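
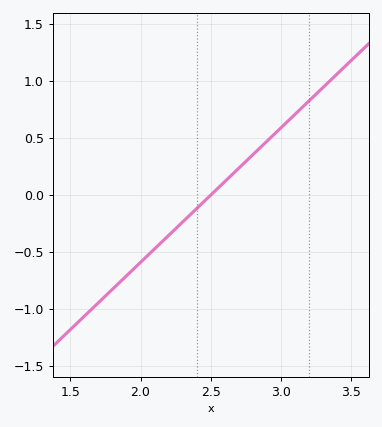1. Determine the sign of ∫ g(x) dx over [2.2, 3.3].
positive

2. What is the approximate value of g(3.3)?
0.95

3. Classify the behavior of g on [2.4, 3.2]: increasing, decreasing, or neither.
increasing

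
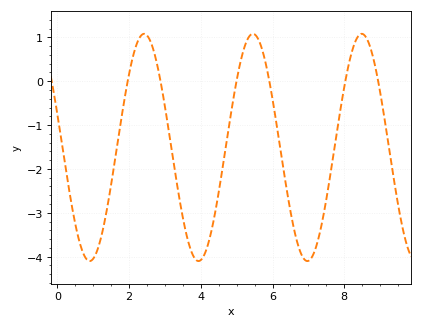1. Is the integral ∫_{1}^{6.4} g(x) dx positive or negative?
negative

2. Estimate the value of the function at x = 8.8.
0.6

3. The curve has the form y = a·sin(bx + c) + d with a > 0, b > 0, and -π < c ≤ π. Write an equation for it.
y = 2.59sin(2.1x + 2.8) - 1.51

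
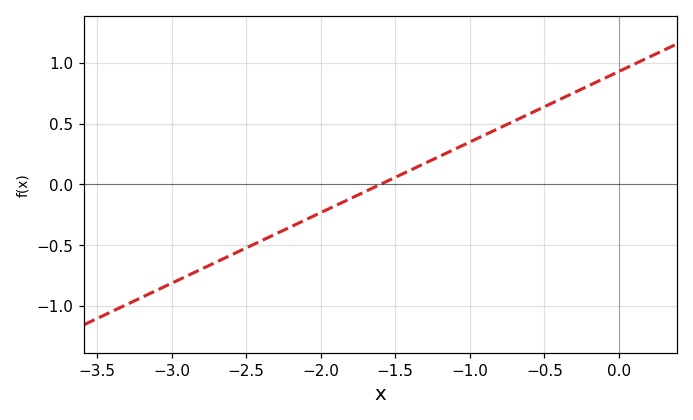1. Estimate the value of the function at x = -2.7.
-0.638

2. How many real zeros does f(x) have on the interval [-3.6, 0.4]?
1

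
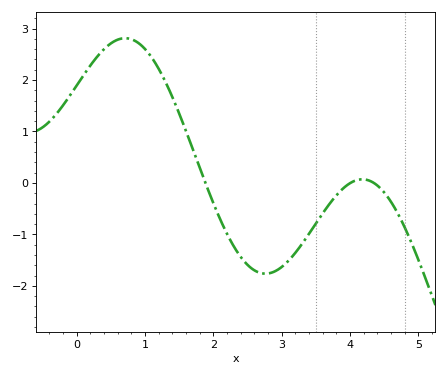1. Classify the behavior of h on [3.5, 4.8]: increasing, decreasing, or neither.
neither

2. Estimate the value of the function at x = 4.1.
0.1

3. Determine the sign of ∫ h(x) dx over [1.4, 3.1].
negative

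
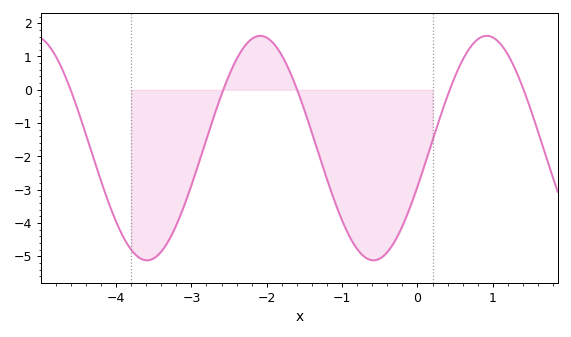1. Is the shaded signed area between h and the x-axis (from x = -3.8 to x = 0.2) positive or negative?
negative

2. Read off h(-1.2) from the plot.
-2.7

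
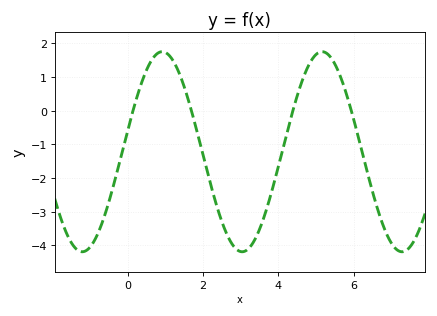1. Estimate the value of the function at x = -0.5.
-2.72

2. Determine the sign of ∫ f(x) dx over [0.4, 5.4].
negative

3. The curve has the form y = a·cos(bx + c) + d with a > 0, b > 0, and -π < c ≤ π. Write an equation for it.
y = 2.97cos(1.48x - 1.36) - 1.22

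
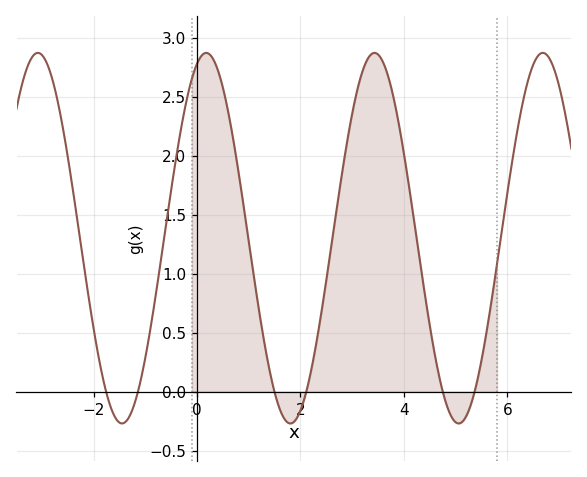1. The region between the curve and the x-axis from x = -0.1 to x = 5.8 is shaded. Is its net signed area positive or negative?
positive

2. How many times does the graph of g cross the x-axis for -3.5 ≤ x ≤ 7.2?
6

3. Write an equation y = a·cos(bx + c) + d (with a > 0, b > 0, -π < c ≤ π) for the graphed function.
y = 1.57cos(1.93x - 0.34) + 1.3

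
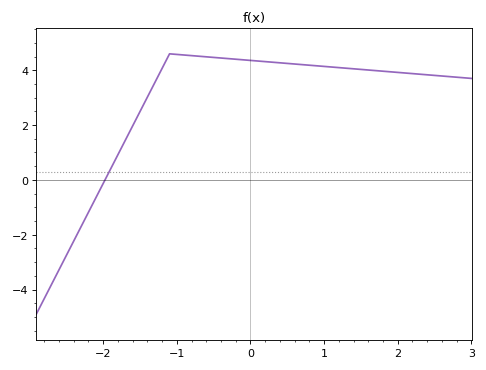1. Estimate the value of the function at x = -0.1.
4.38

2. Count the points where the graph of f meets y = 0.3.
1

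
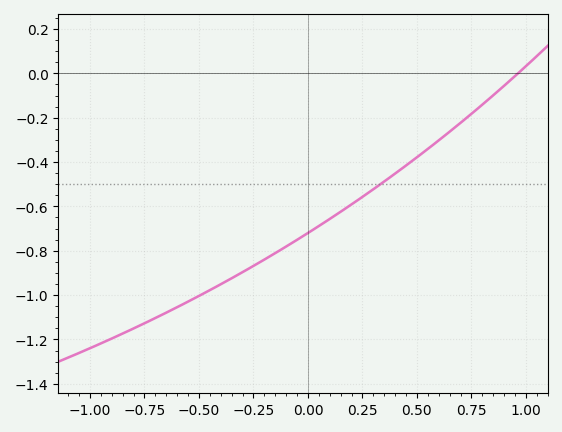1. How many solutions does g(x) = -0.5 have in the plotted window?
1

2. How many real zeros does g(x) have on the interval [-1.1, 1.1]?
1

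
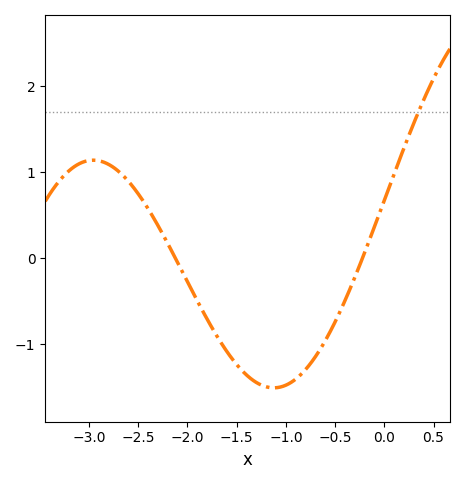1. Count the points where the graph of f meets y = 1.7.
1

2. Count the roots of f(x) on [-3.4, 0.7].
2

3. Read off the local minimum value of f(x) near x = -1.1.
-1.51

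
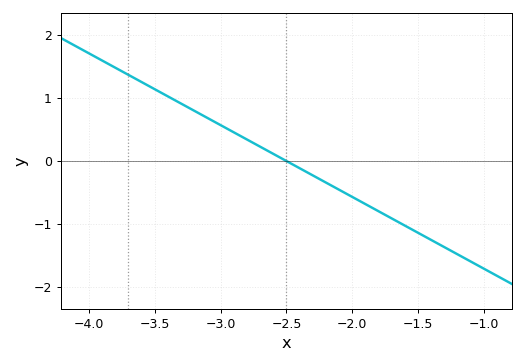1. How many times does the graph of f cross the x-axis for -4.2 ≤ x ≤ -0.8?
1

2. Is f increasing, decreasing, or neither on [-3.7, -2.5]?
decreasing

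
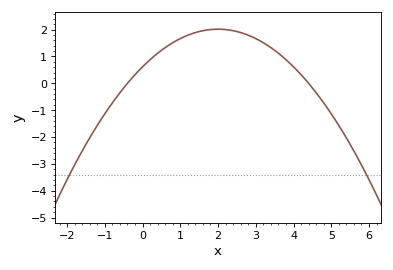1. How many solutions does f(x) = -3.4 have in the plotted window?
2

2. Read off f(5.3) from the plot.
-1.8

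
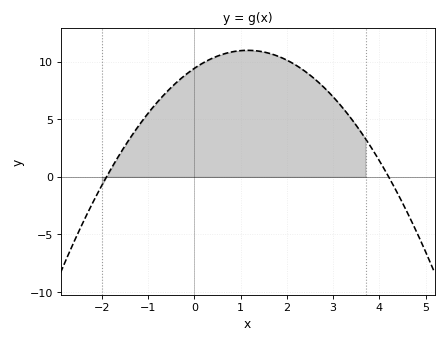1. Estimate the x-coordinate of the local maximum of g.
1.15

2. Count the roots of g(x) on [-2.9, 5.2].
2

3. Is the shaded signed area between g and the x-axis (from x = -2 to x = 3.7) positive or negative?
positive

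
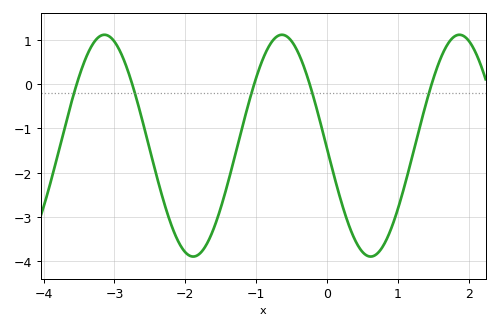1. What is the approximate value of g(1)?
-2.81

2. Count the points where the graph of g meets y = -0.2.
5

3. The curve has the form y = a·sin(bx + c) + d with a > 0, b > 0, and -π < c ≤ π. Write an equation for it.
y = 2.51sin(2.51x - 3.11) - 1.39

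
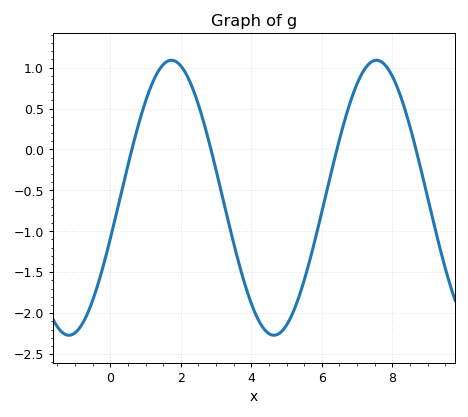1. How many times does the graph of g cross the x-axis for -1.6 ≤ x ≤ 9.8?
4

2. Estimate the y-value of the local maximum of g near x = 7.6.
1.1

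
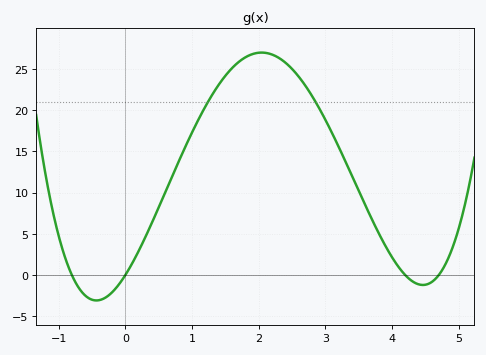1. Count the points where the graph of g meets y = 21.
2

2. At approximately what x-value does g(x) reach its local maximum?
2.05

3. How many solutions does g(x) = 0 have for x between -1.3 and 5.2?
4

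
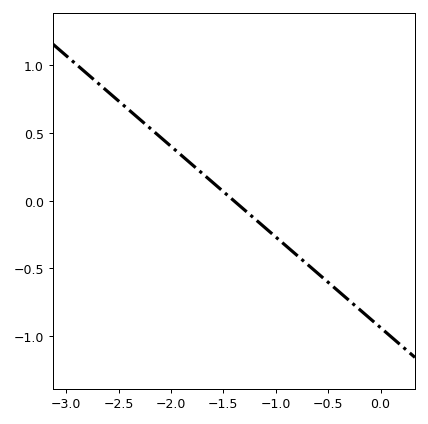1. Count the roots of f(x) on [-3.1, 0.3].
1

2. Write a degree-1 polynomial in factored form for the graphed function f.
y = -0.67(x + 1.4)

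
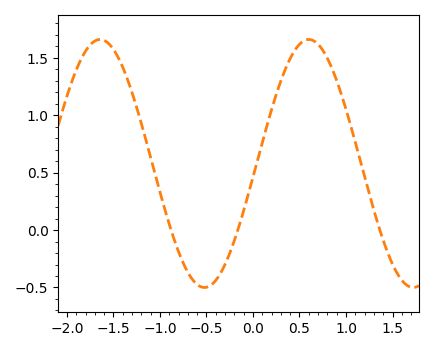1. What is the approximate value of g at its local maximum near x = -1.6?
1.66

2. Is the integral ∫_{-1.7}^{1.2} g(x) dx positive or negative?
positive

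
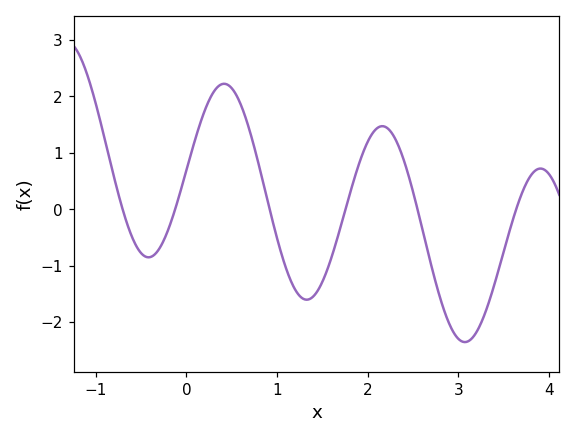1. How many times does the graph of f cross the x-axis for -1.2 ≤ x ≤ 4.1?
6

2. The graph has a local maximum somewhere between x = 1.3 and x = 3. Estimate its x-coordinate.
2.16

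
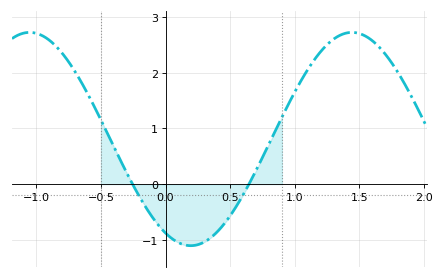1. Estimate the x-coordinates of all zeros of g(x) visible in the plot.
-0.254, 0.645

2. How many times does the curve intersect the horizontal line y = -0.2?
2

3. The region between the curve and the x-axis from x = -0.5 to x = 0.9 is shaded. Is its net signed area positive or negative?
negative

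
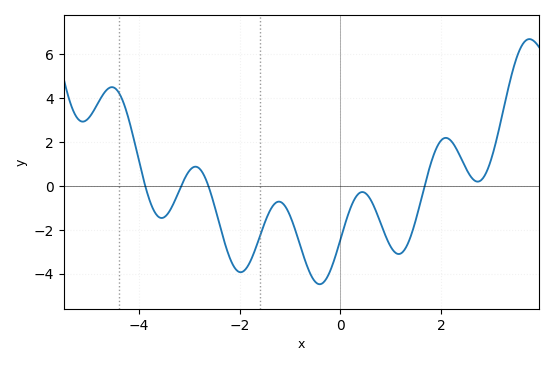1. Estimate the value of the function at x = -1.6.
-2.31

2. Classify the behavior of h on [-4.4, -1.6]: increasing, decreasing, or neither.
neither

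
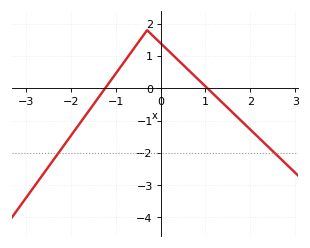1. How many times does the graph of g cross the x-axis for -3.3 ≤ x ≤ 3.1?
2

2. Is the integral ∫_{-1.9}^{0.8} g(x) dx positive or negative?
positive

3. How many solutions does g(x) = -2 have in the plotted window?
2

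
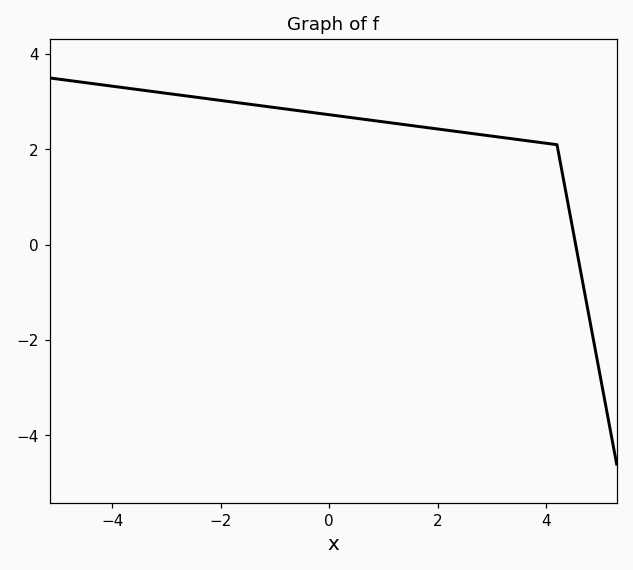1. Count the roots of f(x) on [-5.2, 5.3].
1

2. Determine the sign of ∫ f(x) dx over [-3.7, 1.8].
positive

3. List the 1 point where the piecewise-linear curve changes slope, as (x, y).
(4.2, 2.1)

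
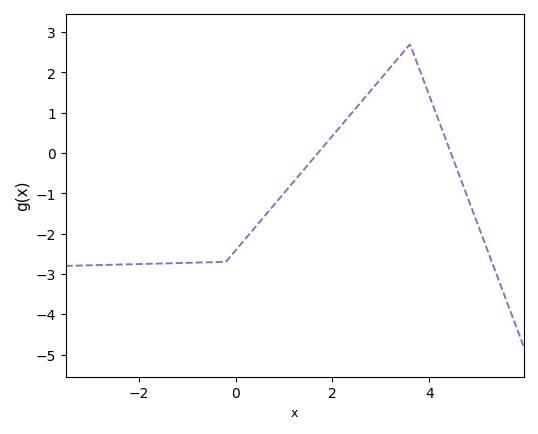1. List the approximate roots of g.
1.7, 4.44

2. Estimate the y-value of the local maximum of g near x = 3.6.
2.7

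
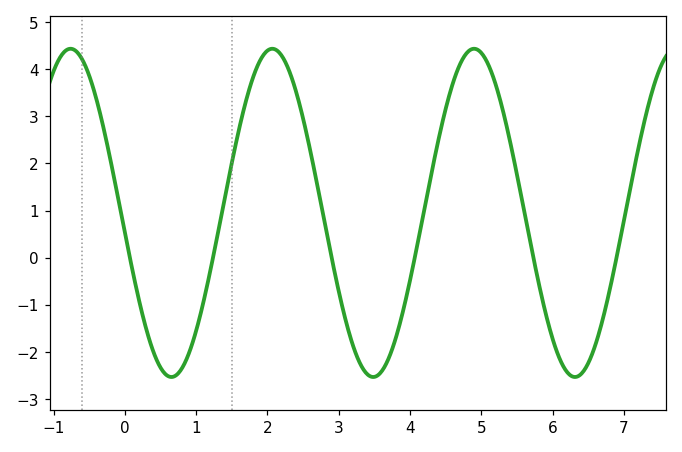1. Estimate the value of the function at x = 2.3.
4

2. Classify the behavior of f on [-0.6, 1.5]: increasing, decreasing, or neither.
neither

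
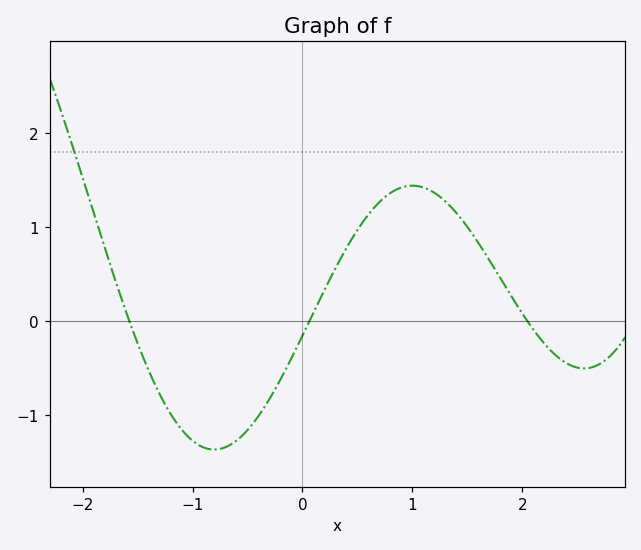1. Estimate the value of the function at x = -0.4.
-1.01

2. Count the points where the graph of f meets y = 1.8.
1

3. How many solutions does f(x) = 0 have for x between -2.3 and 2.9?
3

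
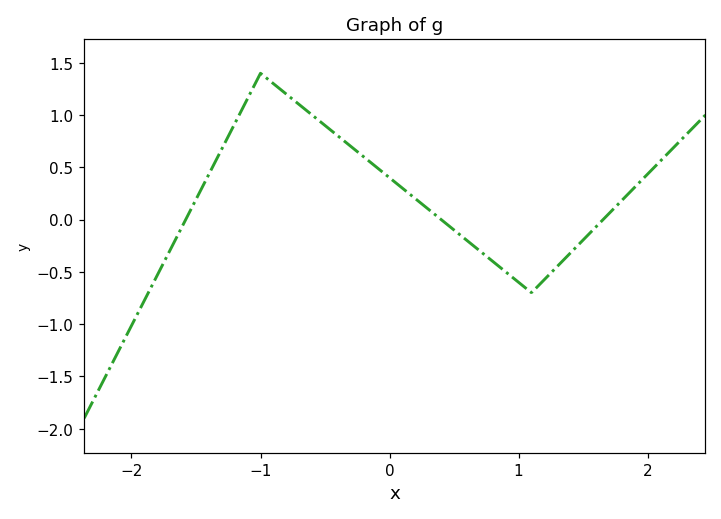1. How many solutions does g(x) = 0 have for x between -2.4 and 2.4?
3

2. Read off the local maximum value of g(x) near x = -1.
1.4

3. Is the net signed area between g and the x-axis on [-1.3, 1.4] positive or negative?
positive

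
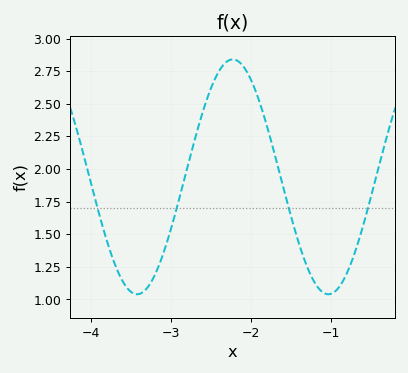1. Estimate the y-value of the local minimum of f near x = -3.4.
1.04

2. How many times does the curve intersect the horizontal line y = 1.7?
4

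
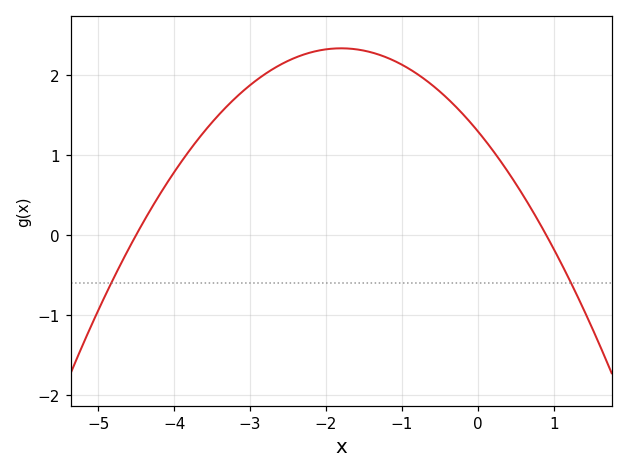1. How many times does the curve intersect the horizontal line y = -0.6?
2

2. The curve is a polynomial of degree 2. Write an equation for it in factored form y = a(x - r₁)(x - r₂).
y = -0.32(x + 4.5)(x - 0.9)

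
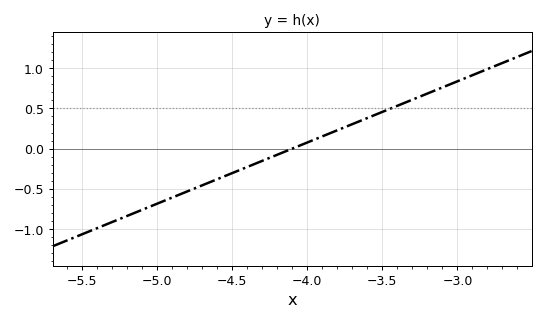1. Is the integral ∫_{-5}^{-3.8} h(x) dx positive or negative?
negative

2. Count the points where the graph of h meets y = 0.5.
1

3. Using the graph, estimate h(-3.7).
0.304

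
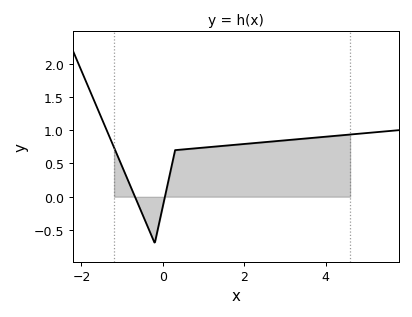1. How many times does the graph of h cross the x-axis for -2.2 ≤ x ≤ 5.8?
2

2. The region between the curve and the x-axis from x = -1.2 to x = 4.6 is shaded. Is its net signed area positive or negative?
positive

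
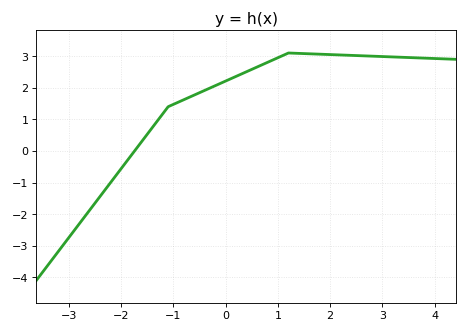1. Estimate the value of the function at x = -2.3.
-1.21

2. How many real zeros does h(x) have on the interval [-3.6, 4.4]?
1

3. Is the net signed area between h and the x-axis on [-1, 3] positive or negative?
positive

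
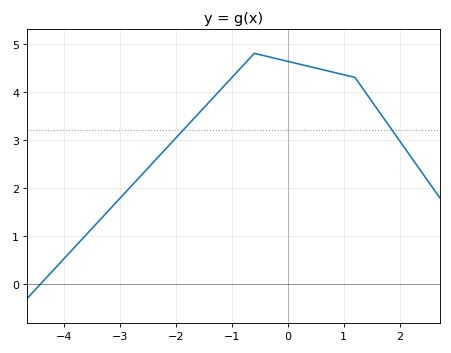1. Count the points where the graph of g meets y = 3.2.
2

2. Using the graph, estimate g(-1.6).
3.55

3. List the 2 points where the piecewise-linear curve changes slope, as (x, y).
(-0.6, 4.8); (1.2, 4.3)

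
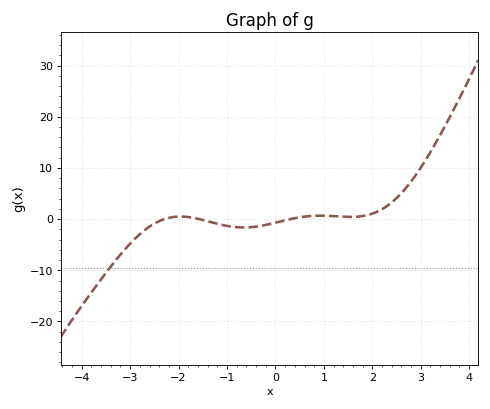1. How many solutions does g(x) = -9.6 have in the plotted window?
1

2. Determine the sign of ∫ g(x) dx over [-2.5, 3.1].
positive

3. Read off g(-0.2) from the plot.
-1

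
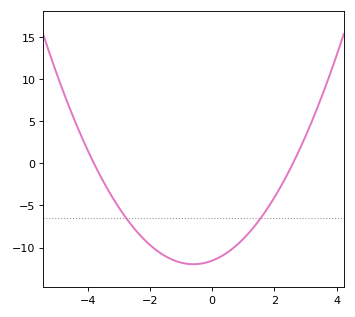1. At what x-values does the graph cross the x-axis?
-3.8, 2.6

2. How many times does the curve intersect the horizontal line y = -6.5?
2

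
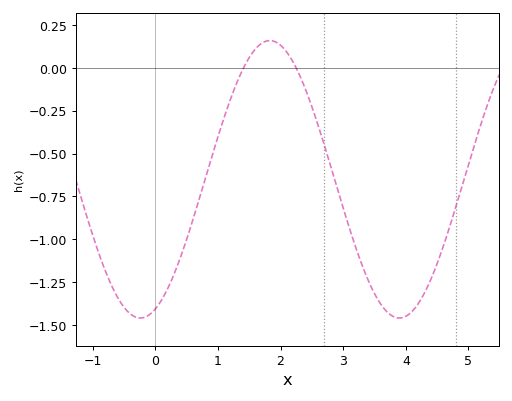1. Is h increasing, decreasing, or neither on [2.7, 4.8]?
neither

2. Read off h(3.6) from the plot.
-1.38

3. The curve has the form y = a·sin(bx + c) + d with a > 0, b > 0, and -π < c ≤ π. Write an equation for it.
y = 0.81sin(1.52x - 1.21) - 0.65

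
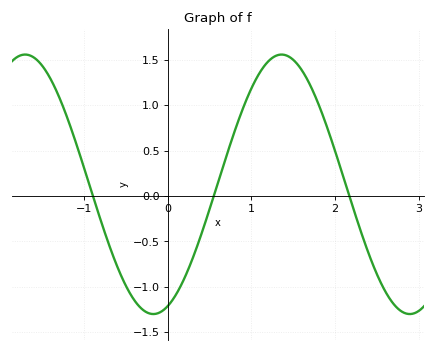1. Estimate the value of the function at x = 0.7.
0.45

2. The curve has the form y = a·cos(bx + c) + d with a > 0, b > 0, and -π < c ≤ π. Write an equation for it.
y = 1.43cos(2x - 2.8) + 0.13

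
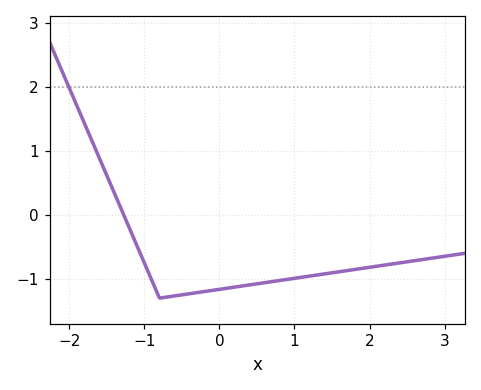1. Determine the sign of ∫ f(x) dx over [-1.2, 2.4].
negative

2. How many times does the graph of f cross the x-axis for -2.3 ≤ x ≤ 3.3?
1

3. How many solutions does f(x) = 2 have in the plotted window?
1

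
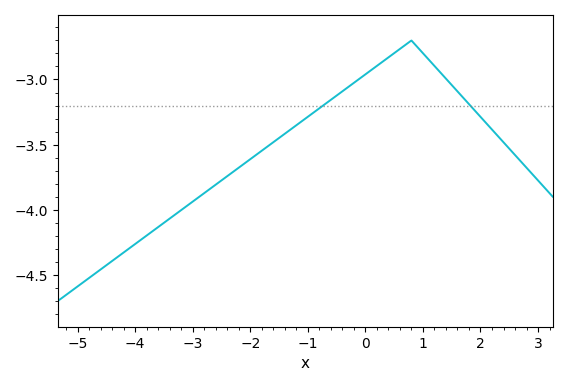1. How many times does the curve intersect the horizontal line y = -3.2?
2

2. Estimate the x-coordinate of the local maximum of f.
0.801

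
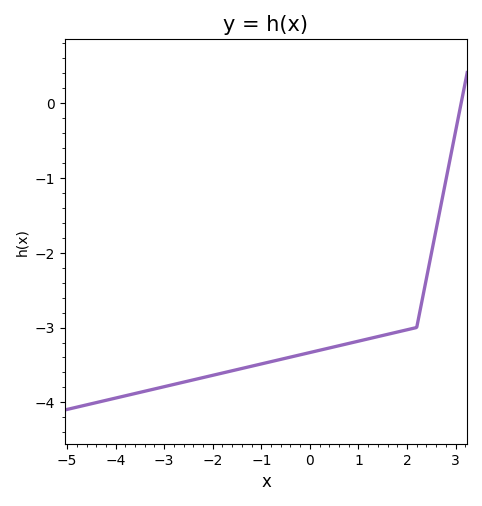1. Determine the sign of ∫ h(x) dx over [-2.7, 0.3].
negative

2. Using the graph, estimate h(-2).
-3.6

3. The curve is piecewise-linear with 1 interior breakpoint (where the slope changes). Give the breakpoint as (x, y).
(2.2, -3)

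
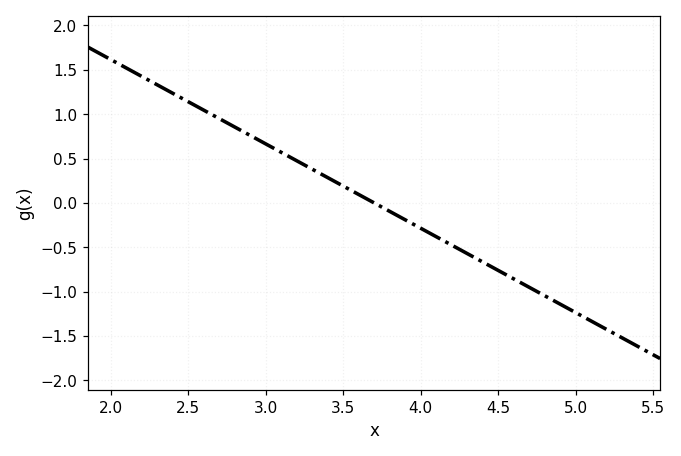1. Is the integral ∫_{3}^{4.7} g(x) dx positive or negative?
negative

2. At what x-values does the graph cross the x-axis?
3.7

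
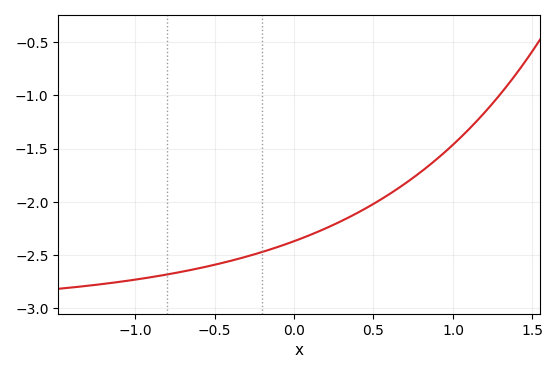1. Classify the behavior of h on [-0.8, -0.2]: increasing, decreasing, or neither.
increasing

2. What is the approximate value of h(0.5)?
-2.02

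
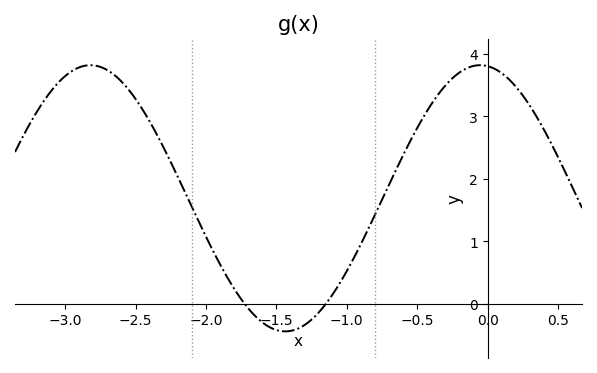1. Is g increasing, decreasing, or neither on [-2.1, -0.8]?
neither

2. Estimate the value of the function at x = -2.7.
3.7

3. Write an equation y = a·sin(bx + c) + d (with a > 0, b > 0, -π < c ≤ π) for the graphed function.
y = 2.13sin(2.3x + 1.7) + 1.69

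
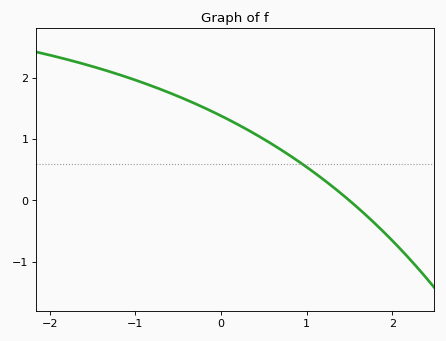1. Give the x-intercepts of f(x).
1.5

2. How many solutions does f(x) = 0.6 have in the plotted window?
1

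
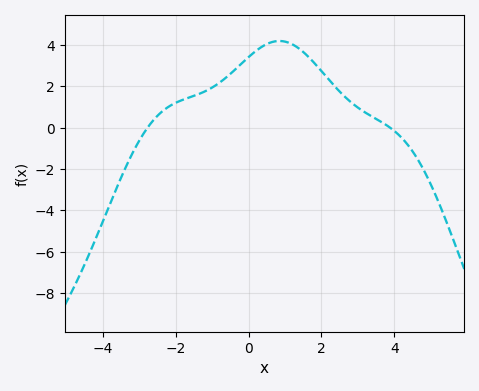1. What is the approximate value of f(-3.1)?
-0.939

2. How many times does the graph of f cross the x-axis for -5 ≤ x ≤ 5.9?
2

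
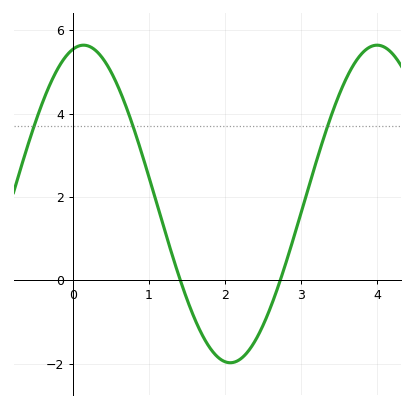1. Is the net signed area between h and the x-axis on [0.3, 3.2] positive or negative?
positive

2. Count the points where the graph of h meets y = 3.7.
3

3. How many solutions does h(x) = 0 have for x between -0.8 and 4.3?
2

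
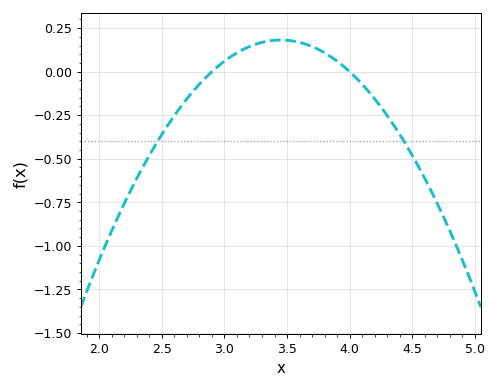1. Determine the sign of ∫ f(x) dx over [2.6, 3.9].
positive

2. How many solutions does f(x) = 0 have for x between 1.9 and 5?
2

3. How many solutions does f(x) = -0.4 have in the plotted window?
2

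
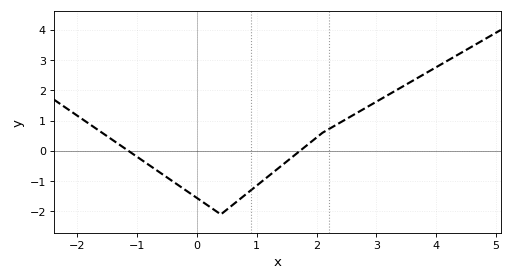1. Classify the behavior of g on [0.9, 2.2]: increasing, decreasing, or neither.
increasing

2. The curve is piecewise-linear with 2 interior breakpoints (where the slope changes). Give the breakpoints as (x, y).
(0.4, -2.1); (2.1, 0.6)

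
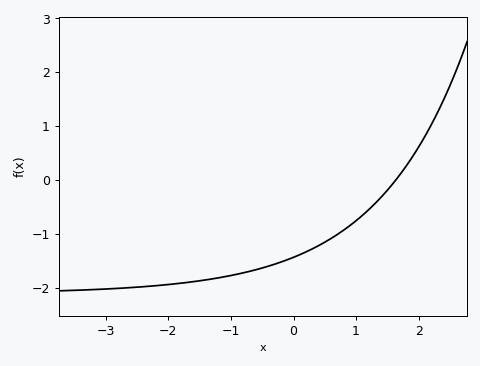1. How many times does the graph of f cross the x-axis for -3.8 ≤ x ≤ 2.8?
1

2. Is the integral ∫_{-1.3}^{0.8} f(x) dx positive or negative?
negative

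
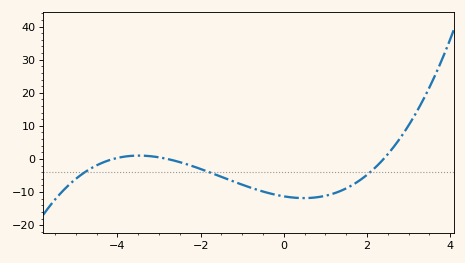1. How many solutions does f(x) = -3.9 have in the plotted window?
3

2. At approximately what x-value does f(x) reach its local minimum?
0.487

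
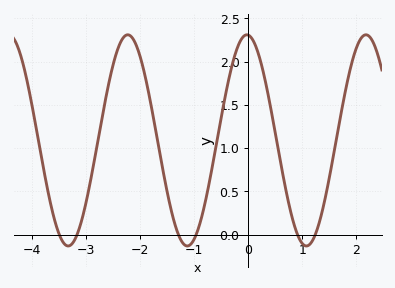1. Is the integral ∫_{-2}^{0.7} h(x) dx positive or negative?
positive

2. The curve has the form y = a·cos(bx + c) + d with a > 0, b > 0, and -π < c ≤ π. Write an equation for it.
y = 1.22cos(2.85x + 0.08) + 1.09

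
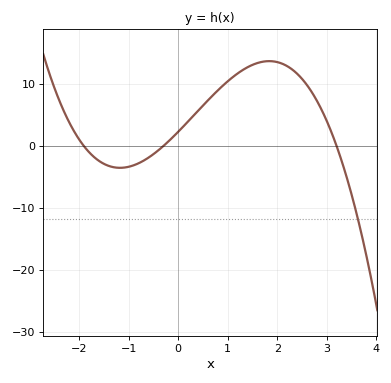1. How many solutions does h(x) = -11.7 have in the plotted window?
1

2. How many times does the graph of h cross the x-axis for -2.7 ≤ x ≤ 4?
3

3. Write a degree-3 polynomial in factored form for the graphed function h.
y = -1.26(x + 1.9)(x + 0.3)(x - 3.2)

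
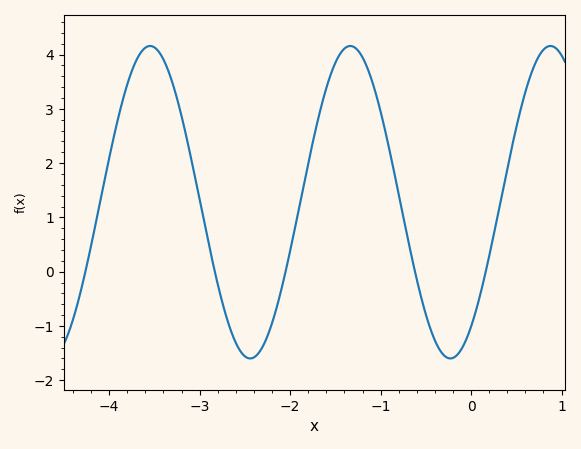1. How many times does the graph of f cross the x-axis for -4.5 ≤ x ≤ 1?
5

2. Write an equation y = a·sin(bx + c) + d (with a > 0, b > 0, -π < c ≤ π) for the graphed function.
y = 2.88sin(2.84x - 0.92) + 1.28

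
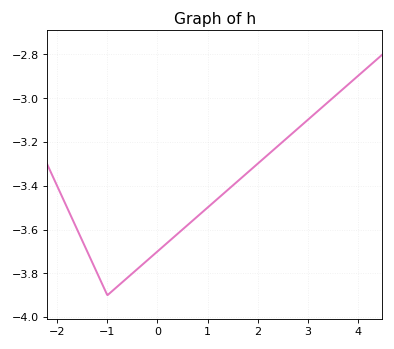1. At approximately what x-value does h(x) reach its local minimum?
-1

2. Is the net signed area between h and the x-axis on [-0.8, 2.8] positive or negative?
negative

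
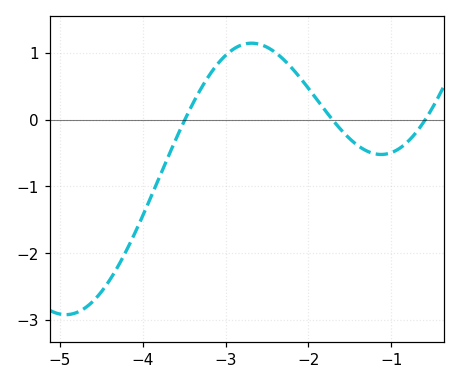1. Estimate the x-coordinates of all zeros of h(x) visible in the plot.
-3.5, -1.7, -0.6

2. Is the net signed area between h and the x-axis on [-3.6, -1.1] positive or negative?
positive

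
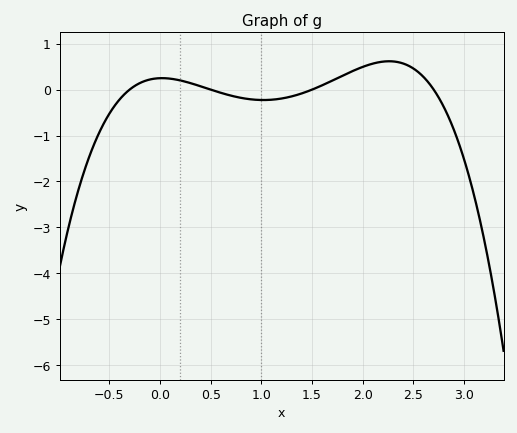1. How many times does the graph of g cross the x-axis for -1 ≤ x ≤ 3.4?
4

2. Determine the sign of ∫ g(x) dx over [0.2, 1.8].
negative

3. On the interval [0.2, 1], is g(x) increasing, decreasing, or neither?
decreasing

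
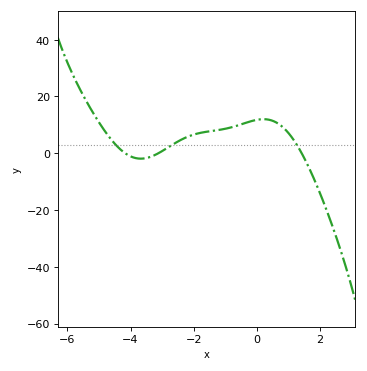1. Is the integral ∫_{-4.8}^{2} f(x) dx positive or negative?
positive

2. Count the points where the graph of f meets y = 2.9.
3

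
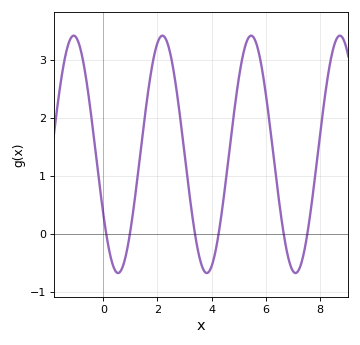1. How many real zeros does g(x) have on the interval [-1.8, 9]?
6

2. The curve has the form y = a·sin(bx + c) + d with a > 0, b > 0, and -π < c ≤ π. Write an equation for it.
y = 2.05sin(1.92x - 2.62) + 1.37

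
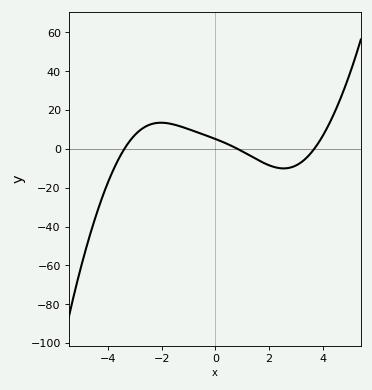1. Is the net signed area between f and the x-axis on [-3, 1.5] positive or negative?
positive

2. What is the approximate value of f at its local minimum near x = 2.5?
-10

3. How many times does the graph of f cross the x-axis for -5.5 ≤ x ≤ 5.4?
3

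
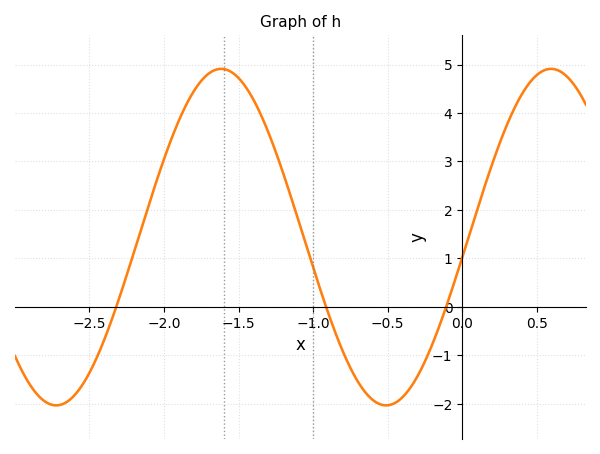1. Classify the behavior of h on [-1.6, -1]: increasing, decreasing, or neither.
decreasing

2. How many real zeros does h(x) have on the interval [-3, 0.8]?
3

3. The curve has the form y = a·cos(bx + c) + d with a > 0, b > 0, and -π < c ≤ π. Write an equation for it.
y = 3.47cos(2.84x - 1.69) + 1.44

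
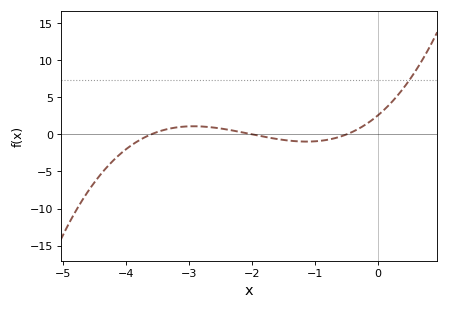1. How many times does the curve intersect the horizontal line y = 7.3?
1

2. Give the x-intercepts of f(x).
-3.6, -2, -0.5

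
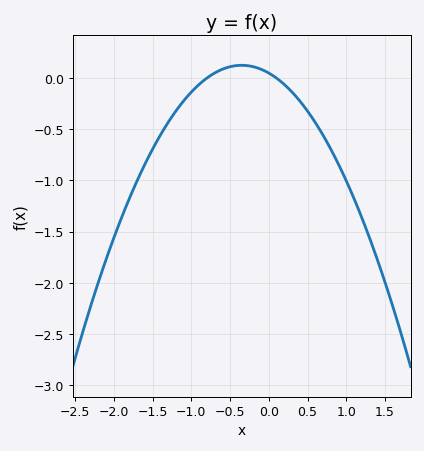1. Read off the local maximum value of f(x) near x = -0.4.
0.126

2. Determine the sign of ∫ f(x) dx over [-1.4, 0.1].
negative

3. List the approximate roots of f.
-0.8, 0.1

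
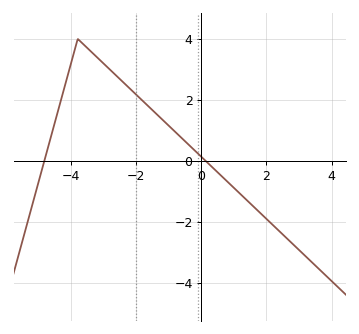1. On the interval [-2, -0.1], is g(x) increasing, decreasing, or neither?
decreasing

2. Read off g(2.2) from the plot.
-2.2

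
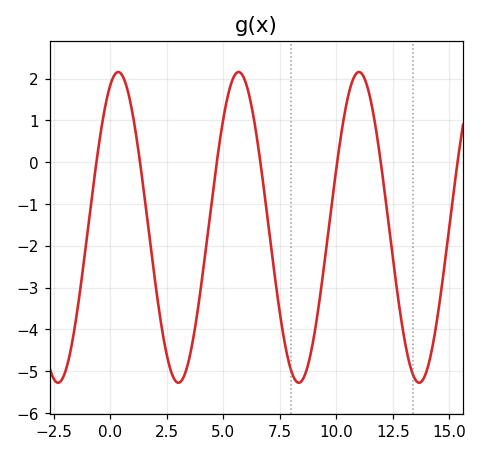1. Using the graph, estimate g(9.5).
-2.32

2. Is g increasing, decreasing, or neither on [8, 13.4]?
neither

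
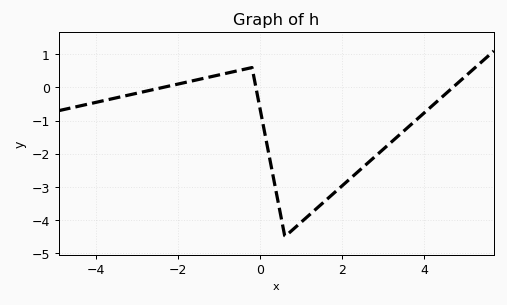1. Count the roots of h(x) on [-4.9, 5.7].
3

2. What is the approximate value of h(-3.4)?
-0.3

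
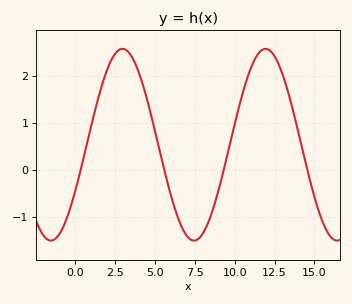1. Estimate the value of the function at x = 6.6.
-1.15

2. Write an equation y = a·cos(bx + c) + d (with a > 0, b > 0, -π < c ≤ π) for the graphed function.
y = 2.03cos(0.7x - 2.07) + 0.54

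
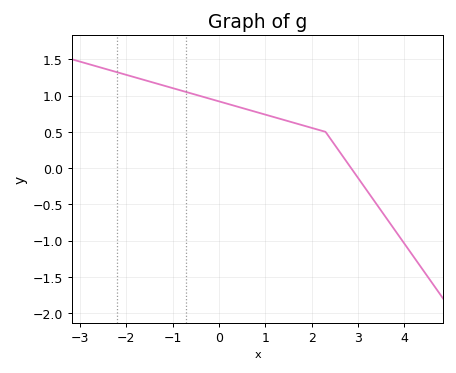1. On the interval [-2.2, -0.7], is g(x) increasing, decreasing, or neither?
decreasing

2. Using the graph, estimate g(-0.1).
0.95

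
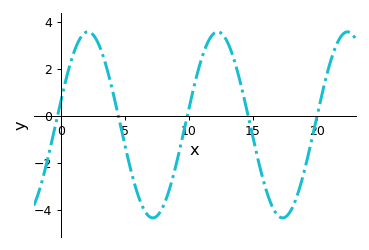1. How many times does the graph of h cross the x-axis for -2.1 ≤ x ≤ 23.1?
5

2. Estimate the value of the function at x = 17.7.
-4.23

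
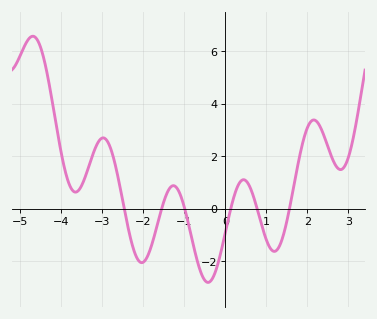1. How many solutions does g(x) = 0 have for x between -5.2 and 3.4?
6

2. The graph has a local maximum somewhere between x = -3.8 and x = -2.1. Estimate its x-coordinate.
-3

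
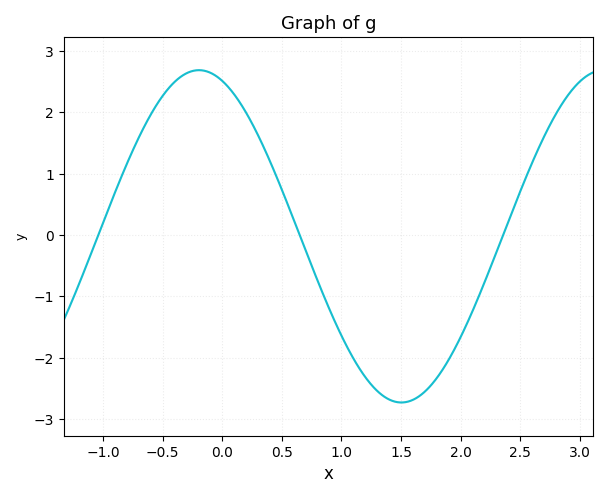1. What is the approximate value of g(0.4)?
1.21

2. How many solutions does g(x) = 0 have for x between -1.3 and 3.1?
3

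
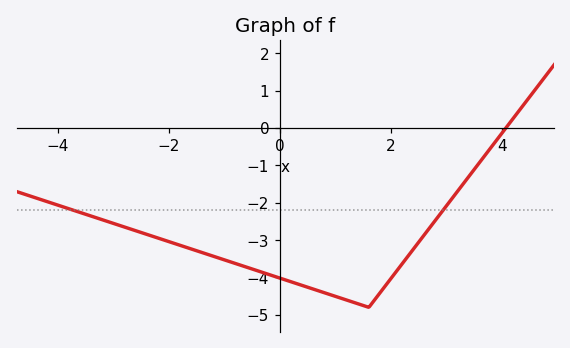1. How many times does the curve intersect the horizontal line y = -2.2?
2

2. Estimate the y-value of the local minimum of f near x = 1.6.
-4.8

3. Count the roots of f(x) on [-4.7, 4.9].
1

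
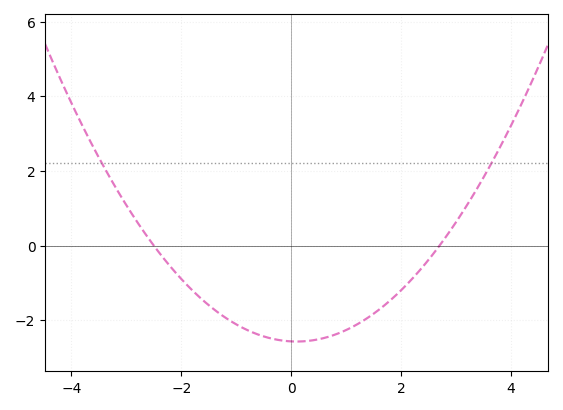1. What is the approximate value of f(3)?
0.627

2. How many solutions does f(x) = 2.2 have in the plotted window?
2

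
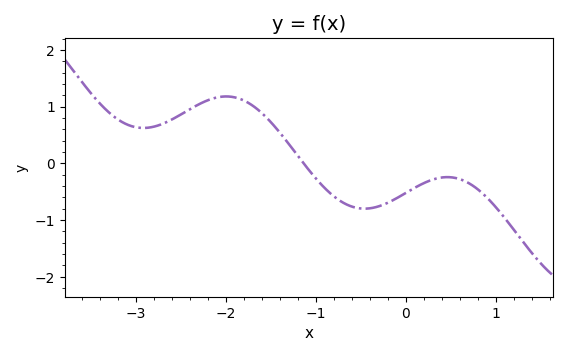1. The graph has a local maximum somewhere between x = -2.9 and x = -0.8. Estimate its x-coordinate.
-2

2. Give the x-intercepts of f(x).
-1.1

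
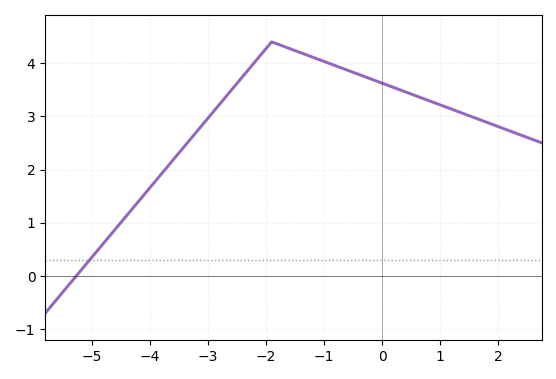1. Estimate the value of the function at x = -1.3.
4.2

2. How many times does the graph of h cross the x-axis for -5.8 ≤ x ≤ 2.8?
1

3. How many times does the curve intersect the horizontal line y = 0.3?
1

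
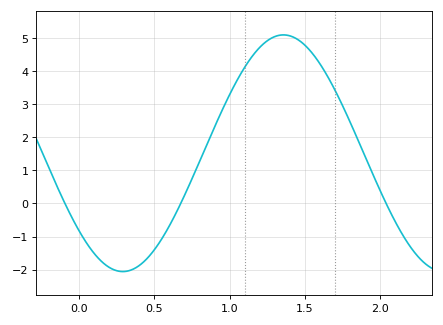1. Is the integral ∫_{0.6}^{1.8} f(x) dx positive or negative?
positive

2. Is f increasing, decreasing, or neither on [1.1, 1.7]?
neither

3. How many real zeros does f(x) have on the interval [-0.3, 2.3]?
3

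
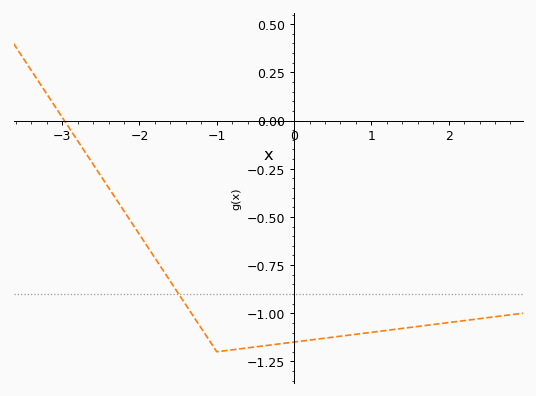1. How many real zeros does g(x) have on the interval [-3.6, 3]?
1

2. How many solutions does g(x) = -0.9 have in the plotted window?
1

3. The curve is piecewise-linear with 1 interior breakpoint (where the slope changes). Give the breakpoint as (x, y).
(-1, -1.2)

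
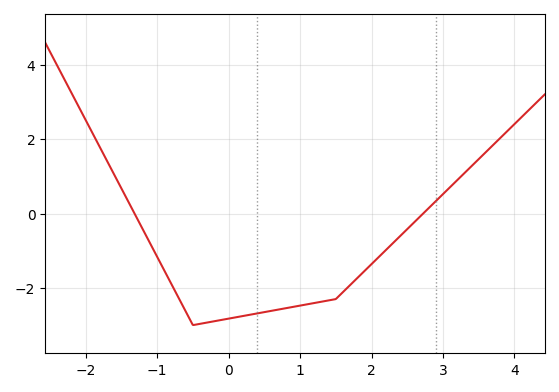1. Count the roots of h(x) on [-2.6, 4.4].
2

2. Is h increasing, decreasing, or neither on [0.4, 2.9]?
increasing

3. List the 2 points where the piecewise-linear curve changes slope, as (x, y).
(-0.5, -3); (1.5, -2.3)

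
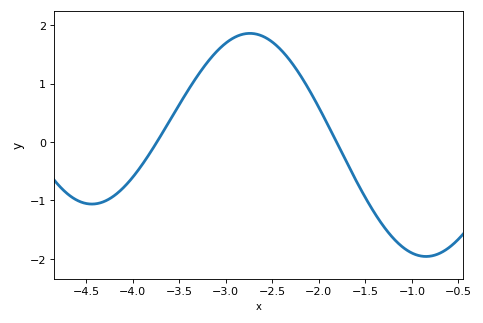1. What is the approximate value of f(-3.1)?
1.5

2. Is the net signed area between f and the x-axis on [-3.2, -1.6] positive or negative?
positive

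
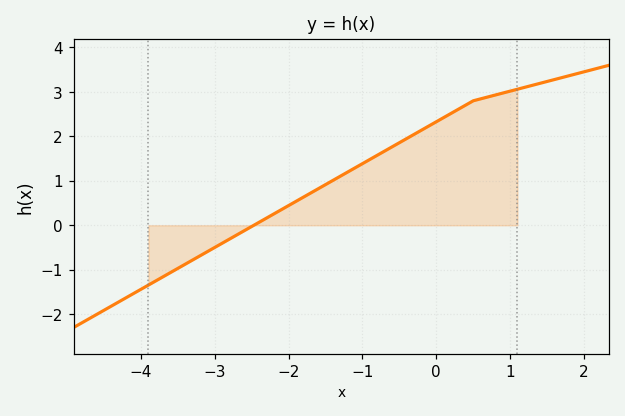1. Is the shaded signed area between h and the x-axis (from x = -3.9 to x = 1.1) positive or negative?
positive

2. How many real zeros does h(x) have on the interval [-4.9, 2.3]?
1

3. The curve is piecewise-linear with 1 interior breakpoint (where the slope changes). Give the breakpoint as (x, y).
(0.5, 2.8)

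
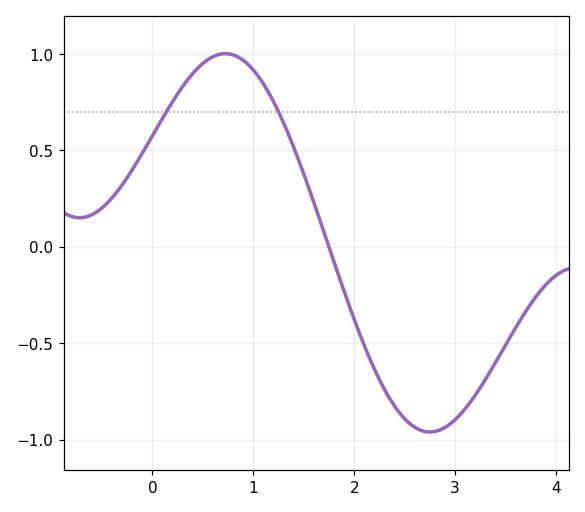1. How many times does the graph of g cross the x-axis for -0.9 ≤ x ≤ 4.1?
1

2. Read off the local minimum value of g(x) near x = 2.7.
-0.96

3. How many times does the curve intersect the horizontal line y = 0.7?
2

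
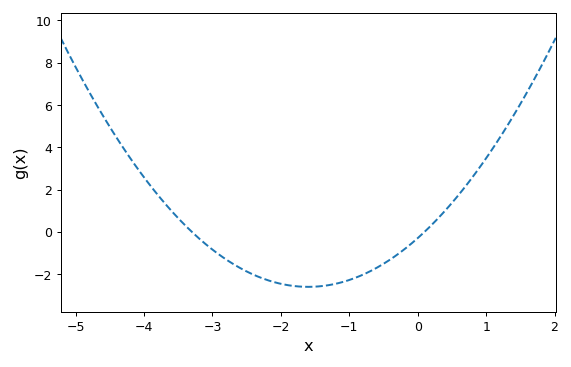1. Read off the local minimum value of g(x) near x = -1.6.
-2.6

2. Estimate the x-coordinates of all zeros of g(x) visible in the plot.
-3.3, 0.1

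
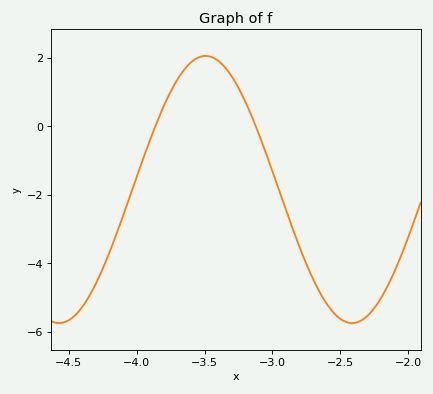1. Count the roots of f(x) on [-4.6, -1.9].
2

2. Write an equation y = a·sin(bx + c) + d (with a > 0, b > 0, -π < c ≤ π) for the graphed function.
y = 3.9sin(2.9x - 0.83) - 1.84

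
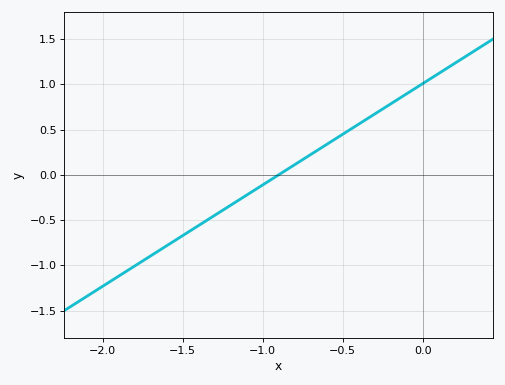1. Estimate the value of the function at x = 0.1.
1.12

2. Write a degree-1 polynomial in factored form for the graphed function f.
y = 1.12(x + 0.9)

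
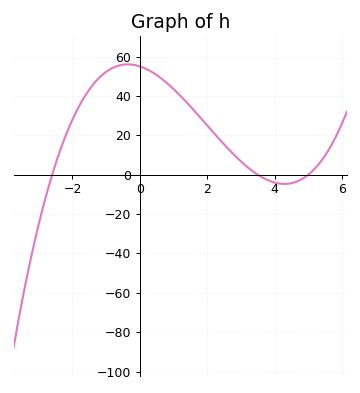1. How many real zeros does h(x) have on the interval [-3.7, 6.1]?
3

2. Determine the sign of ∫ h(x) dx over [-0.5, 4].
positive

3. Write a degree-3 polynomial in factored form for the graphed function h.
y = 1.21(x + 2.6)(x - 3.5)(x - 5)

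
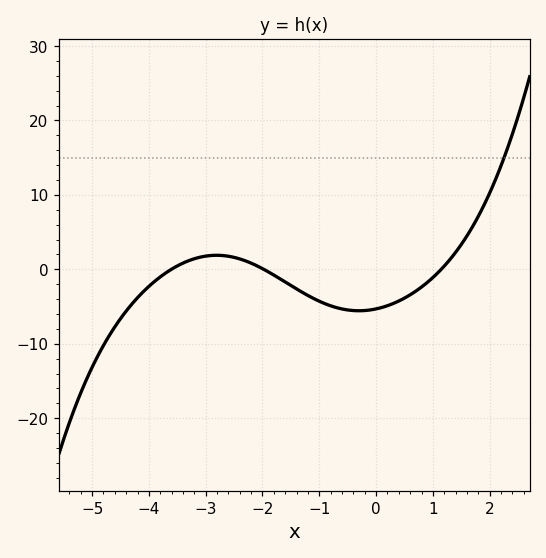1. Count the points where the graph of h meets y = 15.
1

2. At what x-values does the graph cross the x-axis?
-3.61, -1.98, 1.15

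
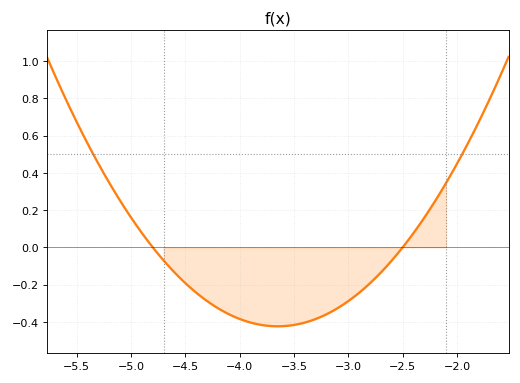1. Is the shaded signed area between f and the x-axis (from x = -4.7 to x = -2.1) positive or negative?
negative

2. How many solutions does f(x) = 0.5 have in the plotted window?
2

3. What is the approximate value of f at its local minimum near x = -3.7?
-0.423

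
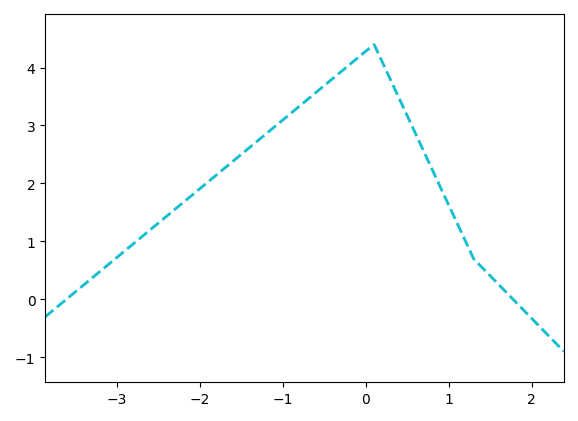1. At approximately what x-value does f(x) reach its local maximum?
0.1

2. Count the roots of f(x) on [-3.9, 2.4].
2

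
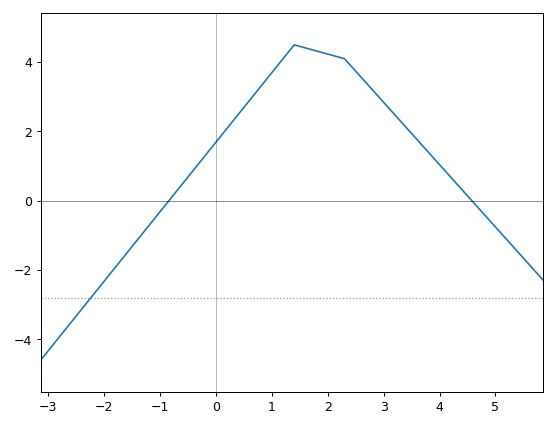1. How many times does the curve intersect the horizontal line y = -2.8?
1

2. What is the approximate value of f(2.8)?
3.2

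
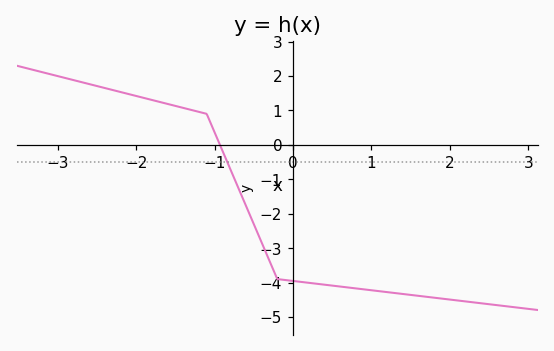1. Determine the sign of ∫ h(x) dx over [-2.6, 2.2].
negative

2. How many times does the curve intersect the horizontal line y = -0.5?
1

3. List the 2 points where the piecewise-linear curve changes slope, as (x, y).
(-1.1, 0.9); (-0.2, -3.9)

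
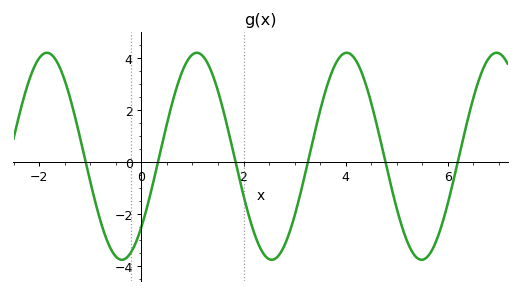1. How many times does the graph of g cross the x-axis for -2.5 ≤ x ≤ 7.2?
6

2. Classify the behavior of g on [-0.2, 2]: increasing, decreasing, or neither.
neither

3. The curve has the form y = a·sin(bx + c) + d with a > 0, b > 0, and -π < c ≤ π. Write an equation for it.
y = 3.98sin(2.14x - 0.75) + 0.21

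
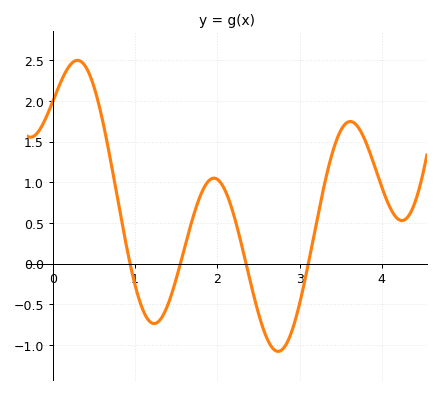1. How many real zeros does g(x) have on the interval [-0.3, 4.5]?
4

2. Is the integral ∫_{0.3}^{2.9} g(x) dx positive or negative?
positive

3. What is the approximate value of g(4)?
0.941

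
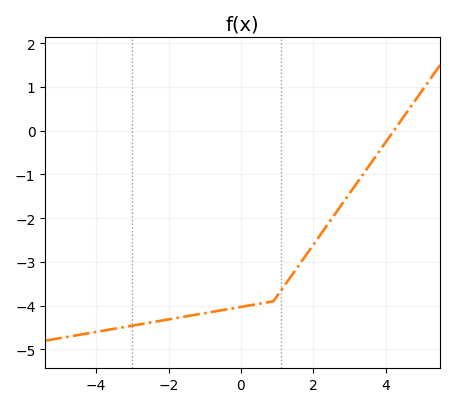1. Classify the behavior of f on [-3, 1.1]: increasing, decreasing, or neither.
increasing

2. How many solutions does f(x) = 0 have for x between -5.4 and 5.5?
1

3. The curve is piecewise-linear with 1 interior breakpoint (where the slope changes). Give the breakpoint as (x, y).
(0.9, -3.9)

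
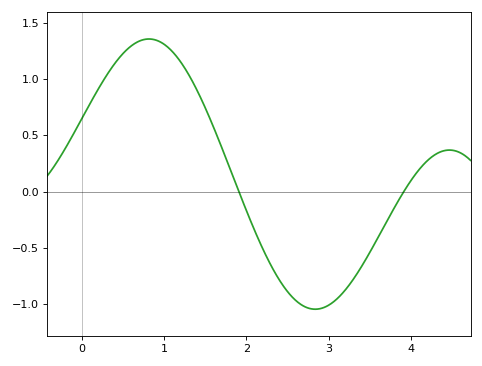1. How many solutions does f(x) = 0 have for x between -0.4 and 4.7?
2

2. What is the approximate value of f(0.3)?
1.03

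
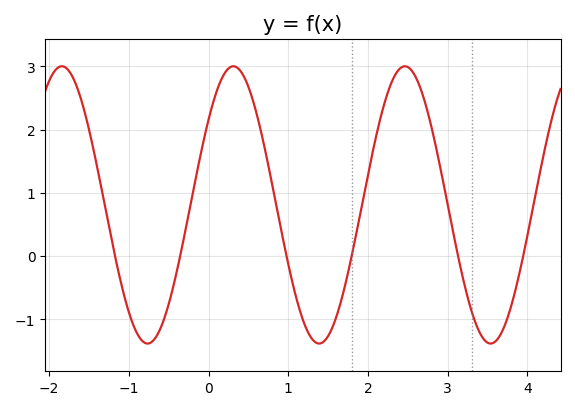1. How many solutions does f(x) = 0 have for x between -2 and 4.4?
6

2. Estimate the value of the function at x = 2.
1.28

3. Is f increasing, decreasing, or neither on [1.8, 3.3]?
neither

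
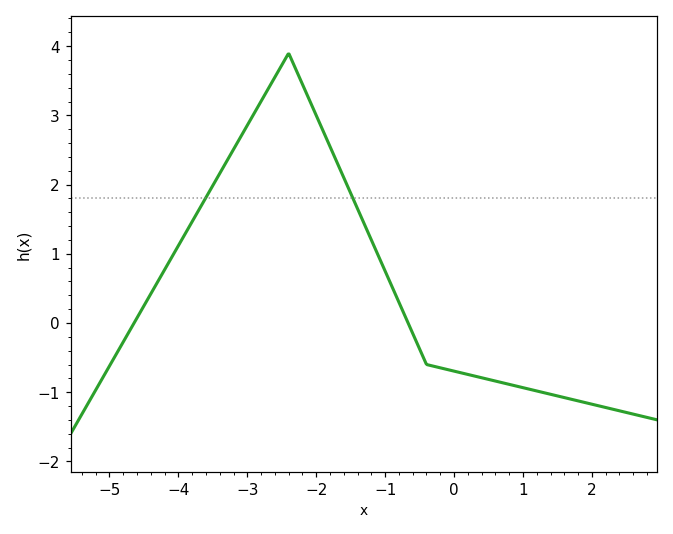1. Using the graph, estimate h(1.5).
-1.1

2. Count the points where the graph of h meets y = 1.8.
2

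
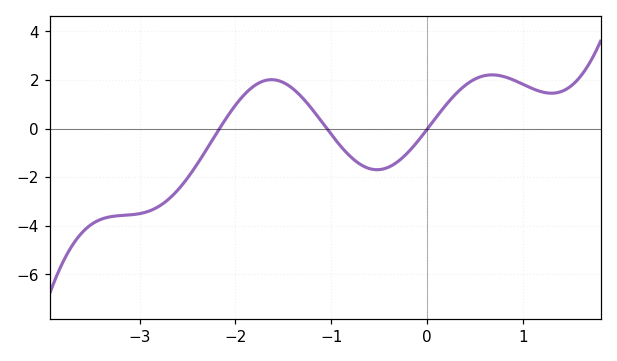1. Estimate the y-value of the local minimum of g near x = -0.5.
-1.7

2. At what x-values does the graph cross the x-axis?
-2.17, -1.05, 0.007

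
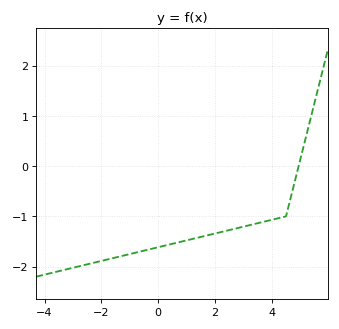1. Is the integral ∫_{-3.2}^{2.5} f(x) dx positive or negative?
negative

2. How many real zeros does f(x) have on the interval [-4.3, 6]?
1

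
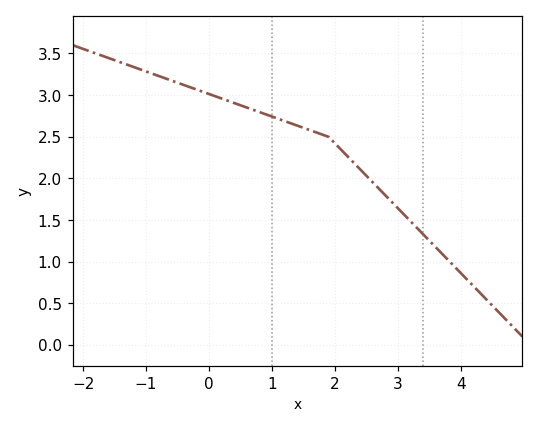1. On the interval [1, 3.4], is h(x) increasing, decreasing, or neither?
decreasing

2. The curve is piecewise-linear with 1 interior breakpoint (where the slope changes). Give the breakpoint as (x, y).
(1.9, 2.5)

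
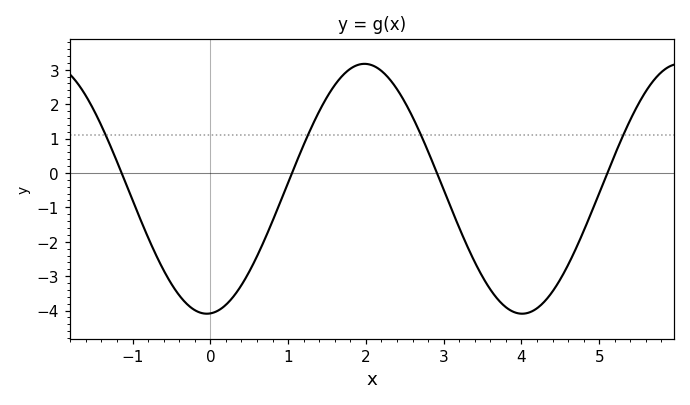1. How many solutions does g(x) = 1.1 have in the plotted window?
4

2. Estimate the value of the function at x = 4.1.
-4.1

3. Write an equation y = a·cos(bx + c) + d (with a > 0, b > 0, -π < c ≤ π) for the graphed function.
y = 3.63cos(1.6x - 3.1) - 0.46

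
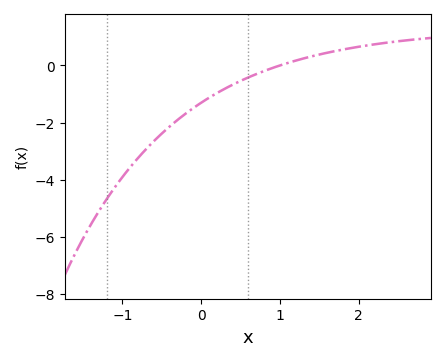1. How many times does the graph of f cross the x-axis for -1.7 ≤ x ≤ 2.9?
1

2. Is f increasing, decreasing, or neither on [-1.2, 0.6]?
increasing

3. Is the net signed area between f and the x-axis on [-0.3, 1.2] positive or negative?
negative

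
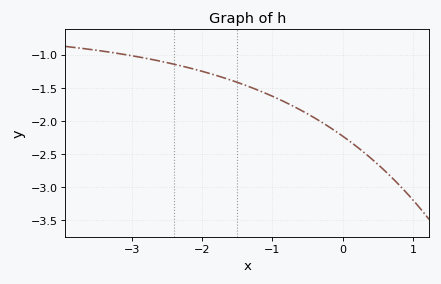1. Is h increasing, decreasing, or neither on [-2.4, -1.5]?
decreasing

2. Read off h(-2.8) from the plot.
-1.05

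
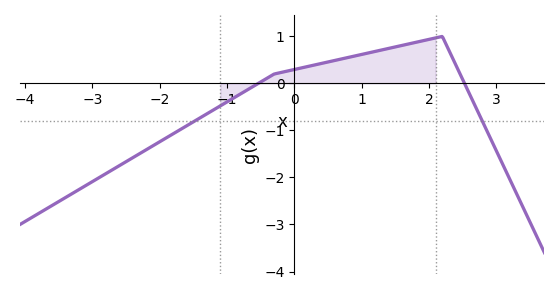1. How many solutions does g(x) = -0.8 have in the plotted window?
2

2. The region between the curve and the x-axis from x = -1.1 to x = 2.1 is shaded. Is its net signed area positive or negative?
positive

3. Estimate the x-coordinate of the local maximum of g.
2.2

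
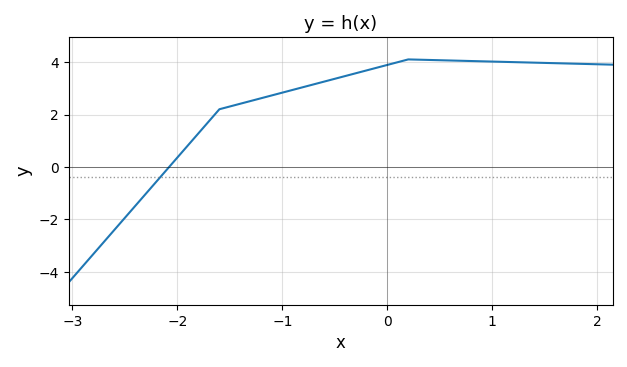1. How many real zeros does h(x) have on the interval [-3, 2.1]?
1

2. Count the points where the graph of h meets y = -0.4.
1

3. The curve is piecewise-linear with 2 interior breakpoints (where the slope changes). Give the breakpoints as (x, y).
(-1.6, 2.2); (0.2, 4.1)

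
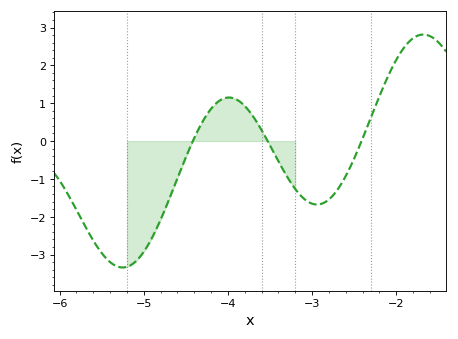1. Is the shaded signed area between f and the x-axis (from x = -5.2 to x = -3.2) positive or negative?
negative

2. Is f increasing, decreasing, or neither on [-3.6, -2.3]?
neither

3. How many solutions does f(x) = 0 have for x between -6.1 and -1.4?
3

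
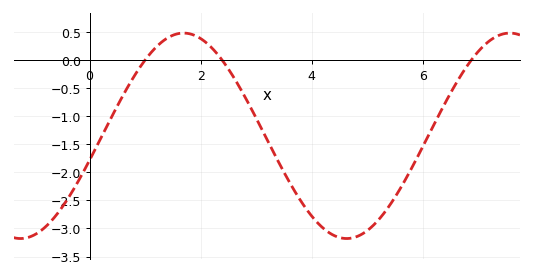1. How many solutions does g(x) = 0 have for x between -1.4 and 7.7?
3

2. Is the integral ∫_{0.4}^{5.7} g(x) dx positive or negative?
negative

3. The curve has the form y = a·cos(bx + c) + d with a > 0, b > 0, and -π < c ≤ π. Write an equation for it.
y = 1.83cos(1.1x - 1.8) - 1.35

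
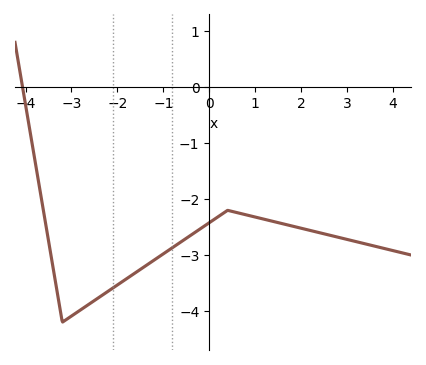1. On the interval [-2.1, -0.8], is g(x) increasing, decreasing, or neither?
increasing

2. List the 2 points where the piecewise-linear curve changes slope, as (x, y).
(-3.2, -4.2); (0.4, -2.2)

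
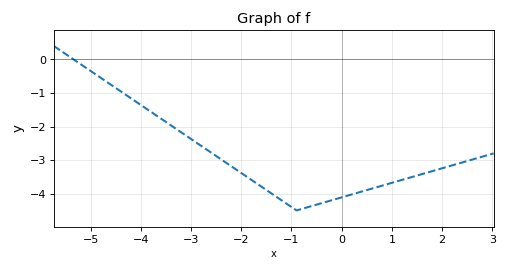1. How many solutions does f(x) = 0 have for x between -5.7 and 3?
1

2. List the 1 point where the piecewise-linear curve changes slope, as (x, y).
(-0.9, -4.5)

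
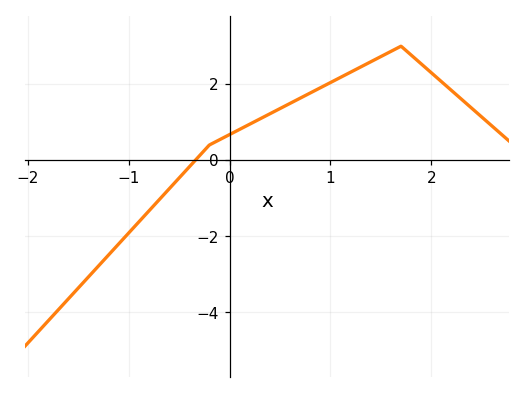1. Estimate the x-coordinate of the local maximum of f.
1.7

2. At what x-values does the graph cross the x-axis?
-0.3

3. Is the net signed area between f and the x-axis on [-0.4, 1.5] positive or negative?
positive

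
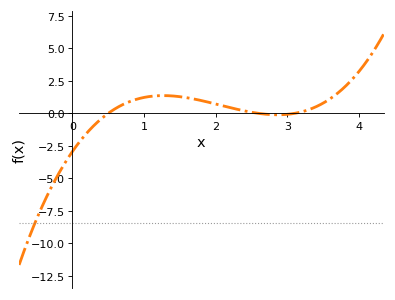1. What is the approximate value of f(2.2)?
0.5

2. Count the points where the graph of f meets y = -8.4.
1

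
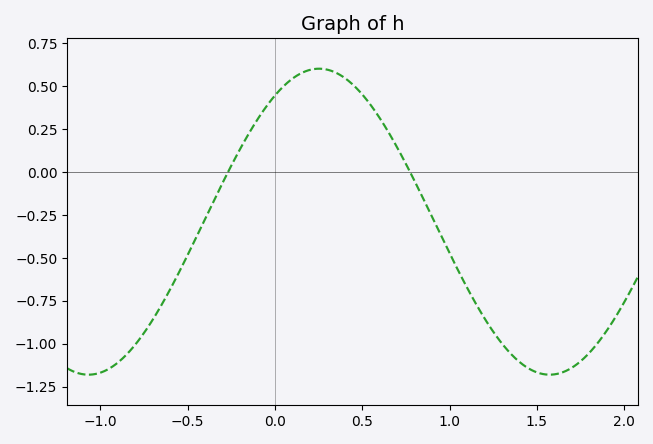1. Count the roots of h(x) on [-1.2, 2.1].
2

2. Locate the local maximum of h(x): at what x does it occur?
0.25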